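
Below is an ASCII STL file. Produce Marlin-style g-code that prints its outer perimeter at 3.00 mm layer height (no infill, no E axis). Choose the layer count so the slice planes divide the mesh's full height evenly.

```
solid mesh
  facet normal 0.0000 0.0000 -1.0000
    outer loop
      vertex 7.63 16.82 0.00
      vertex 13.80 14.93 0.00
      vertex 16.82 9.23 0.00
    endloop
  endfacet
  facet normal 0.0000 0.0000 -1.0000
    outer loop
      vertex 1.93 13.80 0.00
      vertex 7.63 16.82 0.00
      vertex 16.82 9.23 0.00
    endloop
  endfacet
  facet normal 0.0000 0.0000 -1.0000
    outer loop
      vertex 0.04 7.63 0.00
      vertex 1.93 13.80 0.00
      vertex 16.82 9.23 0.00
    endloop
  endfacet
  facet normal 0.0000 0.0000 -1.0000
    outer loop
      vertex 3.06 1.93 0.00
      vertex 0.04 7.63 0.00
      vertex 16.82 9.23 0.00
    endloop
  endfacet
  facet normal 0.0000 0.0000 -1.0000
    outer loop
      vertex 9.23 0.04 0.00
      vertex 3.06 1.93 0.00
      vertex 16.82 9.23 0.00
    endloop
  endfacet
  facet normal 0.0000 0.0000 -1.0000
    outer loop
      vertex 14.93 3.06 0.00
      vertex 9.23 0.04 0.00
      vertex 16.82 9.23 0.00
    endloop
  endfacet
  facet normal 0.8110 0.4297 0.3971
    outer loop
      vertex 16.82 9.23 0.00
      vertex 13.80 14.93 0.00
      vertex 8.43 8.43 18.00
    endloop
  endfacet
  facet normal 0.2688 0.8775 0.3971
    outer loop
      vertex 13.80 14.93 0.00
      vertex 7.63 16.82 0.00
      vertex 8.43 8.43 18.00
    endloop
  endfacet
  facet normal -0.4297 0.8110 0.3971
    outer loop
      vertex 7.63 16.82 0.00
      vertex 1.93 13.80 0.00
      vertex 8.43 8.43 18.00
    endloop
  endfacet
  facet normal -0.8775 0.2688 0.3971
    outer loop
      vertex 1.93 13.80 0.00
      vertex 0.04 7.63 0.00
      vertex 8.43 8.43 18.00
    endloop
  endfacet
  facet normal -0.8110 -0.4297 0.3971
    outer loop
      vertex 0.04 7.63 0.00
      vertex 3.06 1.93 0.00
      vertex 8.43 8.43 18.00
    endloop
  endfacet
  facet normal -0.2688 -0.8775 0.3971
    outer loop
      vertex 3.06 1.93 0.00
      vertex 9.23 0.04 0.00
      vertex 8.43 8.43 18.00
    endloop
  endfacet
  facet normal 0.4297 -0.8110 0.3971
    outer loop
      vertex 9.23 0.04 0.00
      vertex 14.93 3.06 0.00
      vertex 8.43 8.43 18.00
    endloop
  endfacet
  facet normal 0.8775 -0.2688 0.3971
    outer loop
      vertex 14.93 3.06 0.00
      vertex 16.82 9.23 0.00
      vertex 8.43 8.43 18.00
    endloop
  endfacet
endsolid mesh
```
; perimeter-only toolpath
G21 ; units = mm
G90 ; absolute positioning
G28 ; home
; layer 1
G0 Z3.00
G0 X15.42 Y9.10
G1 X12.91 Y13.85
G1 X7.76 Y15.42
G1 X3.01 Y12.91
G1 X1.44 Y7.76
G1 X3.96 Y3.01
G1 X9.10 Y1.44
G1 X13.85 Y3.96
G1 X15.42 Y9.10
; layer 2
G0 Z6.00
G0 X14.02 Y8.96
G1 X12.01 Y12.76
G1 X7.90 Y14.02
G1 X4.10 Y12.01
G1 X2.84 Y7.90
G1 X4.85 Y4.10
G1 X8.96 Y2.84
G1 X12.76 Y4.85
G1 X14.02 Y8.96
; layer 3
G0 Z9.00
G0 X12.62 Y8.83
G1 X11.12 Y11.68
G1 X8.03 Y12.62
G1 X5.18 Y11.12
G1 X4.23 Y8.03
G1 X5.75 Y5.18
G1 X8.83 Y4.23
G1 X11.68 Y5.75
G1 X12.62 Y8.83
; layer 4
G0 Z12.00
G0 X11.23 Y8.70
G1 X10.22 Y10.60
G1 X8.16 Y11.23
G1 X6.26 Y10.22
G1 X5.63 Y8.16
G1 X6.64 Y6.26
G1 X8.70 Y5.63
G1 X10.60 Y6.64
G1 X11.23 Y8.70
; layer 5
G0 Z15.00
G0 X9.83 Y8.56
G1 X9.32 Y9.51
G1 X8.30 Y9.83
G1 X7.35 Y9.32
G1 X7.03 Y8.30
G1 X7.54 Y7.35
G1 X8.56 Y7.03
G1 X9.51 Y7.54
G1 X9.83 Y8.56
M2 ; end

The solid is a regular 8-sided pyramid, base circumscribed radius ≈ 8.43 mm, apex at z ≈ 18 mm. Slicing at Δz = 3.00 mm — 6 equal slices spanning the solid's height, so layer i sits at z = i·h/6 — gives 5 non-empty perimeters. Each is a 8-segment closed polygon; G0 lifts to the layer z and rapids to the start vertex, then G1 traces the edges. The cross-section shrinks linearly with z (the slice at the apex is degenerate and omitted).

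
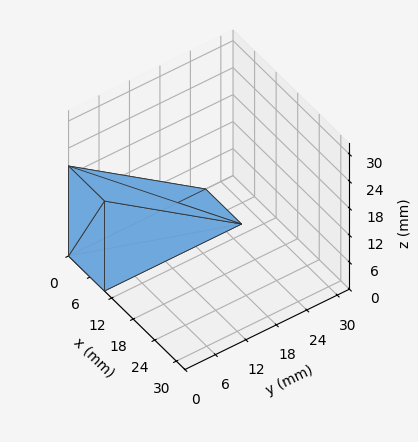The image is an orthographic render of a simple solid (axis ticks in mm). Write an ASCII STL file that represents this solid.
Reading the render: the shape is a wedge (ramp): 10 × 27 mm base, rising to 20 mm along the y=0 edge and sloping linearly to z=0 at y=27 (dimensions read to the nearest mm from the axis ticks). For the STL, each face is triangulated and given an outward normal.

solid part
  facet normal 0.0000 0.0000 -1.0000
    outer loop
      vertex 10.000 27.000 0.000
      vertex 10.000 0.000 0.000
      vertex 0.000 0.000 0.000
    endloop
  endfacet
  facet normal 0.0000 0.0000 -1.0000
    outer loop
      vertex 0.000 27.000 0.000
      vertex 10.000 27.000 0.000
      vertex 0.000 0.000 0.000
    endloop
  endfacet
  facet normal 0.0000 -1.0000 0.0000
    outer loop
      vertex 0.000 0.000 0.000
      vertex 10.000 0.000 0.000
      vertex 10.000 0.000 20.000
    endloop
  endfacet
  facet normal 0.0000 -1.0000 0.0000
    outer loop
      vertex 0.000 0.000 0.000
      vertex 10.000 0.000 20.000
      vertex 0.000 0.000 20.000
    endloop
  endfacet
  facet normal 0.0000 0.5952 0.8036
    outer loop
      vertex 0.000 0.000 20.000
      vertex 10.000 0.000 20.000
      vertex 10.000 27.000 0.000
    endloop
  endfacet
  facet normal 0.0000 0.5952 0.8036
    outer loop
      vertex 0.000 0.000 20.000
      vertex 10.000 27.000 0.000
      vertex 0.000 27.000 0.000
    endloop
  endfacet
  facet normal -1.0000 0.0000 0.0000
    outer loop
      vertex 0.000 0.000 20.000
      vertex 0.000 27.000 0.000
      vertex 0.000 0.000 0.000
    endloop
  endfacet
  facet normal 1.0000 0.0000 0.0000
    outer loop
      vertex 10.000 0.000 0.000
      vertex 10.000 27.000 0.000
      vertex 10.000 0.000 20.000
    endloop
  endfacet
endsolid part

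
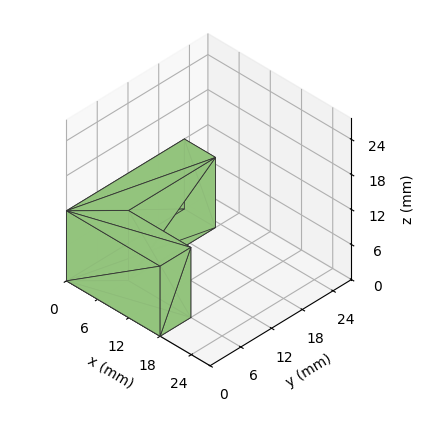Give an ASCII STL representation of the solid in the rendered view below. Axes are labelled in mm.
Reading the render: the shape is an L-shaped prism: outer 18 × 23 mm, arm thicknesses ≈ 6 mm (horizontal) and 6 mm (vertical), extruded 12 mm in z (dimensions read to the nearest mm from the axis ticks). For the STL, each face is triangulated and given an outward normal.

solid part
  facet normal 0.0000 0.0000 -1.0000
    outer loop
      vertex 18.0 6.0 0.0
      vertex 18.0 0.0 0.0
      vertex 0.0 0.0 0.0
    endloop
  endfacet
  facet normal 0.0000 0.0000 -1.0000
    outer loop
      vertex 6.0 6.0 0.0
      vertex 18.0 6.0 0.0
      vertex 0.0 0.0 0.0
    endloop
  endfacet
  facet normal 0.0000 0.0000 -1.0000
    outer loop
      vertex 6.0 23.0 0.0
      vertex 6.0 6.0 0.0
      vertex 0.0 0.0 0.0
    endloop
  endfacet
  facet normal 0.0000 0.0000 -1.0000
    outer loop
      vertex 0.0 23.0 0.0
      vertex 6.0 23.0 0.0
      vertex 0.0 0.0 0.0
    endloop
  endfacet
  facet normal 0.0000 0.0000 1.0000
    outer loop
      vertex 0.0 0.0 12.0
      vertex 18.0 0.0 12.0
      vertex 18.0 6.0 12.0
    endloop
  endfacet
  facet normal 0.0000 0.0000 1.0000
    outer loop
      vertex 0.0 0.0 12.0
      vertex 18.0 6.0 12.0
      vertex 6.0 6.0 12.0
    endloop
  endfacet
  facet normal 0.0000 0.0000 1.0000
    outer loop
      vertex 0.0 0.0 12.0
      vertex 6.0 6.0 12.0
      vertex 6.0 23.0 12.0
    endloop
  endfacet
  facet normal 0.0000 0.0000 1.0000
    outer loop
      vertex 0.0 0.0 12.0
      vertex 6.0 23.0 12.0
      vertex 0.0 23.0 12.0
    endloop
  endfacet
  facet normal 0.0000 -1.0000 0.0000
    outer loop
      vertex 0.0 0.0 0.0
      vertex 18.0 0.0 0.0
      vertex 18.0 0.0 12.0
    endloop
  endfacet
  facet normal 0.0000 -1.0000 0.0000
    outer loop
      vertex 0.0 0.0 0.0
      vertex 18.0 0.0 12.0
      vertex 0.0 0.0 12.0
    endloop
  endfacet
  facet normal 1.0000 0.0000 0.0000
    outer loop
      vertex 18.0 0.0 0.0
      vertex 18.0 6.0 0.0
      vertex 18.0 6.0 12.0
    endloop
  endfacet
  facet normal 1.0000 0.0000 0.0000
    outer loop
      vertex 18.0 0.0 0.0
      vertex 18.0 6.0 12.0
      vertex 18.0 0.0 12.0
    endloop
  endfacet
  facet normal 0.0000 1.0000 0.0000
    outer loop
      vertex 18.0 6.0 0.0
      vertex 6.0 6.0 0.0
      vertex 6.0 6.0 12.0
    endloop
  endfacet
  facet normal 0.0000 1.0000 0.0000
    outer loop
      vertex 18.0 6.0 0.0
      vertex 6.0 6.0 12.0
      vertex 18.0 6.0 12.0
    endloop
  endfacet
  facet normal 1.0000 0.0000 0.0000
    outer loop
      vertex 6.0 6.0 0.0
      vertex 6.0 23.0 0.0
      vertex 6.0 23.0 12.0
    endloop
  endfacet
  facet normal 1.0000 0.0000 0.0000
    outer loop
      vertex 6.0 6.0 0.0
      vertex 6.0 23.0 12.0
      vertex 6.0 6.0 12.0
    endloop
  endfacet
  facet normal 0.0000 1.0000 0.0000
    outer loop
      vertex 6.0 23.0 0.0
      vertex 0.0 23.0 0.0
      vertex 0.0 23.0 12.0
    endloop
  endfacet
  facet normal 0.0000 1.0000 0.0000
    outer loop
      vertex 6.0 23.0 0.0
      vertex 0.0 23.0 12.0
      vertex 6.0 23.0 12.0
    endloop
  endfacet
  facet normal -1.0000 0.0000 0.0000
    outer loop
      vertex 0.0 23.0 0.0
      vertex 0.0 0.0 0.0
      vertex 0.0 0.0 12.0
    endloop
  endfacet
  facet normal -1.0000 0.0000 0.0000
    outer loop
      vertex 0.0 23.0 0.0
      vertex 0.0 0.0 12.0
      vertex 0.0 23.0 12.0
    endloop
  endfacet
endsolid part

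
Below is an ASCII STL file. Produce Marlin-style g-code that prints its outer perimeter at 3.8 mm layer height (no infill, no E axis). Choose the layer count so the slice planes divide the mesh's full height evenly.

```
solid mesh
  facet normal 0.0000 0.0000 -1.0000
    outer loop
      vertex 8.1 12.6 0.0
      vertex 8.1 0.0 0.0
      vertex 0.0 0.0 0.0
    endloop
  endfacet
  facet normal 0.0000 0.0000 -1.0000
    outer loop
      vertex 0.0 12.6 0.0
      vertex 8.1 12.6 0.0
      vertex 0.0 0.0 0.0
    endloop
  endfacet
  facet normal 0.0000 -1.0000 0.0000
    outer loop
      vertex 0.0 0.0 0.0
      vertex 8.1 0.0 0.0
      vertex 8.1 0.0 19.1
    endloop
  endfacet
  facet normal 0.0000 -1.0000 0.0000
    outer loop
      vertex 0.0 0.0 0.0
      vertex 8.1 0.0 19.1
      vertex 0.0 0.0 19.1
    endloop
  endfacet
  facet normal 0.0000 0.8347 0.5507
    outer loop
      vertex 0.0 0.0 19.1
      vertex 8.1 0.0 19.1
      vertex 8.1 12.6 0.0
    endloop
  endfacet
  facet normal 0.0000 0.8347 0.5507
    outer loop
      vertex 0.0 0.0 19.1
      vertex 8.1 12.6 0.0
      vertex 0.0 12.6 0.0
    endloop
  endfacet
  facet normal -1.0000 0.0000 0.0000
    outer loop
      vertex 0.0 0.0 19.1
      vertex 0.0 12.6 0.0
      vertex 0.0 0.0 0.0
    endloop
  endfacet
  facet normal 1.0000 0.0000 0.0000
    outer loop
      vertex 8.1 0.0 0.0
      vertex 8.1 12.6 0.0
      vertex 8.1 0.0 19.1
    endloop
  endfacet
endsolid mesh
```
; perimeter-only toolpath
G21 ; units = mm
G90 ; absolute positioning
G28 ; home
; layer 1
G0 Z3.8
G0 X0.0 Y0.0
G1 X8.1 Y0.0
G1 X8.1 Y10.1
G1 X0.0 Y10.1
G1 X0.0 Y0.0
; layer 2
G0 Z7.6
G0 X0.0 Y0.0
G1 X8.1 Y0.0
G1 X8.1 Y7.6
G1 X0.0 Y7.6
G1 X0.0 Y0.0
; layer 3
G0 Z11.5
G0 X0.0 Y0.0
G1 X8.1 Y0.0
G1 X8.1 Y5.0
G1 X0.0 Y5.0
G1 X0.0 Y0.0
; layer 4
G0 Z15.3
G0 X0.0 Y0.0
G1 X8.1 Y0.0
G1 X8.1 Y2.5
G1 X0.0 Y2.5
G1 X0.0 Y0.0
M2 ; end

The solid is a wedge (ramp): 8.1 × 12.6 mm base, rising to 19.1 mm along the y=0 edge and sloping linearly to z=0 at y=12.6. Slicing at Δz = 3.8 mm — 5 equal slices spanning the solid's height, so layer i sits at z = i·h/5 — gives 4 non-empty perimeters. Each is a 4-segment closed polygon; G0 lifts to the layer z and rapids to the start vertex, then G1 traces the edges. The cross-section shrinks linearly with z (the slice at the apex is degenerate and omitted).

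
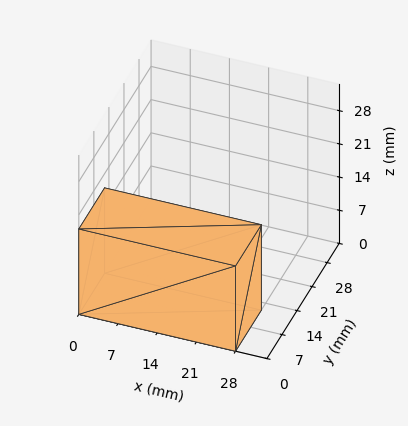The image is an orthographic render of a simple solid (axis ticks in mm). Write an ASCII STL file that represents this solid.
Reading the render: the shape is a rectangular box, roughly 28 × 12 mm footprint and 18 mm tall (dimensions read to the nearest mm from the axis ticks). For the STL, each face is triangulated and given an outward normal.

solid part
  facet normal 0.0000 0.0000 -1.0000
    outer loop
      vertex 28.00 12.00 0.00
      vertex 28.00 0.00 0.00
      vertex 0.00 0.00 0.00
    endloop
  endfacet
  facet normal 0.0000 0.0000 -1.0000
    outer loop
      vertex 0.00 12.00 0.00
      vertex 28.00 12.00 0.00
      vertex 0.00 0.00 0.00
    endloop
  endfacet
  facet normal 0.0000 0.0000 1.0000
    outer loop
      vertex 0.00 0.00 18.00
      vertex 28.00 0.00 18.00
      vertex 28.00 12.00 18.00
    endloop
  endfacet
  facet normal 0.0000 0.0000 1.0000
    outer loop
      vertex 0.00 0.00 18.00
      vertex 28.00 12.00 18.00
      vertex 0.00 12.00 18.00
    endloop
  endfacet
  facet normal 0.0000 -1.0000 0.0000
    outer loop
      vertex 0.00 0.00 0.00
      vertex 28.00 0.00 0.00
      vertex 28.00 0.00 18.00
    endloop
  endfacet
  facet normal 0.0000 -1.0000 0.0000
    outer loop
      vertex 0.00 0.00 0.00
      vertex 28.00 0.00 18.00
      vertex 0.00 0.00 18.00
    endloop
  endfacet
  facet normal 0.0000 1.0000 0.0000
    outer loop
      vertex 28.00 12.00 18.00
      vertex 28.00 12.00 0.00
      vertex 0.00 12.00 0.00
    endloop
  endfacet
  facet normal 0.0000 1.0000 0.0000
    outer loop
      vertex 0.00 12.00 18.00
      vertex 28.00 12.00 18.00
      vertex 0.00 12.00 0.00
    endloop
  endfacet
  facet normal -1.0000 0.0000 0.0000
    outer loop
      vertex 0.00 12.00 18.00
      vertex 0.00 12.00 0.00
      vertex 0.00 0.00 0.00
    endloop
  endfacet
  facet normal -1.0000 0.0000 0.0000
    outer loop
      vertex 0.00 0.00 18.00
      vertex 0.00 12.00 18.00
      vertex 0.00 0.00 0.00
    endloop
  endfacet
  facet normal 1.0000 0.0000 0.0000
    outer loop
      vertex 28.00 0.00 0.00
      vertex 28.00 12.00 0.00
      vertex 28.00 12.00 18.00
    endloop
  endfacet
  facet normal 1.0000 0.0000 0.0000
    outer loop
      vertex 28.00 0.00 0.00
      vertex 28.00 12.00 18.00
      vertex 28.00 0.00 18.00
    endloop
  endfacet
endsolid part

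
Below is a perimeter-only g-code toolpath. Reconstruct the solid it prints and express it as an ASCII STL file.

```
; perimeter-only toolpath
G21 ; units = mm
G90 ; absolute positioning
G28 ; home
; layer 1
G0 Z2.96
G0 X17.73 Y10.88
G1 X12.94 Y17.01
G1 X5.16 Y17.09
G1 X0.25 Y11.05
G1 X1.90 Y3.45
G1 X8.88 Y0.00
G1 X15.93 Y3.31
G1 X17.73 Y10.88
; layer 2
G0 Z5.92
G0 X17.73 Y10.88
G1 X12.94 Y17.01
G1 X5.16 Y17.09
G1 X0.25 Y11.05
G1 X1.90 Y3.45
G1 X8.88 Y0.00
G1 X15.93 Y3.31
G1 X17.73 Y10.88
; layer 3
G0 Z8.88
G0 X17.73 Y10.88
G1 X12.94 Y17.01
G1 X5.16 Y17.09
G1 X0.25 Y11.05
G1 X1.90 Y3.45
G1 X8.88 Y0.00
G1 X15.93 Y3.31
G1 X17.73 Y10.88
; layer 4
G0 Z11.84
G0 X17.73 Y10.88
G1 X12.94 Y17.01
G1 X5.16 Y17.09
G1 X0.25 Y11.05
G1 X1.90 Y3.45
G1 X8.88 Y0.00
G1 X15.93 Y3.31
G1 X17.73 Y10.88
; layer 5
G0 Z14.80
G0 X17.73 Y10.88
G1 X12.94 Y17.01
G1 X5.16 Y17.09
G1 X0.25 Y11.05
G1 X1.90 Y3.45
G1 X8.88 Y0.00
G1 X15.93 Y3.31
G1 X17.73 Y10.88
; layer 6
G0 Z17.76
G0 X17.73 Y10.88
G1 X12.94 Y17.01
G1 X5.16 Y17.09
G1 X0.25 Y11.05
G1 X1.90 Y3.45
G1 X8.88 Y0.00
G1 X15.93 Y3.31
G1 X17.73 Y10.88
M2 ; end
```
solid part
  facet normal 0.0000 0.0000 -1.0000
    outer loop
      vertex 5.16 17.09 0.00
      vertex 12.94 17.01 0.00
      vertex 17.73 10.88 0.00
    endloop
  endfacet
  facet normal 0.0000 0.0000 -1.0000
    outer loop
      vertex 0.25 11.05 0.00
      vertex 5.16 17.09 0.00
      vertex 17.73 10.88 0.00
    endloop
  endfacet
  facet normal 0.0000 0.0000 -1.0000
    outer loop
      vertex 1.90 3.45 0.00
      vertex 0.25 11.05 0.00
      vertex 17.73 10.88 0.00
    endloop
  endfacet
  facet normal 0.0000 0.0000 -1.0000
    outer loop
      vertex 8.88 0.00 0.00
      vertex 1.90 3.45 0.00
      vertex 17.73 10.88 0.00
    endloop
  endfacet
  facet normal 0.0000 0.0000 -1.0000
    outer loop
      vertex 15.93 3.31 0.00
      vertex 8.88 0.00 0.00
      vertex 17.73 10.88 0.00
    endloop
  endfacet
  facet normal 0.0000 0.0000 1.0000
    outer loop
      vertex 17.73 10.88 17.76
      vertex 12.94 17.01 17.76
      vertex 5.16 17.09 17.76
    endloop
  endfacet
  facet normal 0.0000 0.0000 1.0000
    outer loop
      vertex 17.73 10.88 17.76
      vertex 5.16 17.09 17.76
      vertex 0.25 11.05 17.76
    endloop
  endfacet
  facet normal 0.0000 0.0000 1.0000
    outer loop
      vertex 17.73 10.88 17.76
      vertex 0.25 11.05 17.76
      vertex 1.90 3.45 17.76
    endloop
  endfacet
  facet normal 0.0000 0.0000 1.0000
    outer loop
      vertex 17.73 10.88 17.76
      vertex 1.90 3.45 17.76
      vertex 8.88 0.00 17.76
    endloop
  endfacet
  facet normal 0.0000 0.0000 1.0000
    outer loop
      vertex 17.73 10.88 17.76
      vertex 8.88 0.00 17.76
      vertex 15.93 3.31 17.76
    endloop
  endfacet
  facet normal 0.7880 0.6157 0.0000
    outer loop
      vertex 17.73 10.88 0.00
      vertex 12.94 17.01 0.00
      vertex 12.94 17.01 17.76
    endloop
  endfacet
  facet normal 0.7880 0.6157 0.0000
    outer loop
      vertex 17.73 10.88 0.00
      vertex 12.94 17.01 17.76
      vertex 17.73 10.88 17.76
    endloop
  endfacet
  facet normal 0.0103 0.9999 0.0000
    outer loop
      vertex 12.94 17.01 0.00
      vertex 5.16 17.09 0.00
      vertex 5.16 17.09 17.76
    endloop
  endfacet
  facet normal 0.0103 0.9999 0.0000
    outer loop
      vertex 12.94 17.01 0.00
      vertex 5.16 17.09 17.76
      vertex 12.94 17.01 17.76
    endloop
  endfacet
  facet normal -0.7760 0.6308 0.0000
    outer loop
      vertex 5.16 17.09 0.00
      vertex 0.25 11.05 0.00
      vertex 0.25 11.05 17.76
    endloop
  endfacet
  facet normal -0.7760 0.6308 0.0000
    outer loop
      vertex 5.16 17.09 0.00
      vertex 0.25 11.05 17.76
      vertex 5.16 17.09 17.76
    endloop
  endfacet
  facet normal -0.9772 -0.2122 0.0000
    outer loop
      vertex 0.25 11.05 0.00
      vertex 1.90 3.45 0.00
      vertex 1.90 3.45 17.76
    endloop
  endfacet
  facet normal -0.9772 -0.2122 0.0000
    outer loop
      vertex 0.25 11.05 0.00
      vertex 1.90 3.45 17.76
      vertex 0.25 11.05 17.76
    endloop
  endfacet
  facet normal -0.4431 -0.8965 0.0000
    outer loop
      vertex 1.90 3.45 0.00
      vertex 8.88 0.00 0.00
      vertex 8.88 0.00 17.76
    endloop
  endfacet
  facet normal -0.4431 -0.8965 0.0000
    outer loop
      vertex 1.90 3.45 0.00
      vertex 8.88 0.00 17.76
      vertex 1.90 3.45 17.76
    endloop
  endfacet
  facet normal 0.4250 -0.9052 0.0000
    outer loop
      vertex 8.88 0.00 0.00
      vertex 15.93 3.31 0.00
      vertex 15.93 3.31 17.76
    endloop
  endfacet
  facet normal 0.4250 -0.9052 0.0000
    outer loop
      vertex 8.88 0.00 0.00
      vertex 15.93 3.31 17.76
      vertex 8.88 0.00 17.76
    endloop
  endfacet
  facet normal 0.9729 -0.2313 0.0000
    outer loop
      vertex 15.93 3.31 0.00
      vertex 17.73 10.88 0.00
      vertex 17.73 10.88 17.76
    endloop
  endfacet
  facet normal 0.9729 -0.2313 0.0000
    outer loop
      vertex 15.93 3.31 0.00
      vertex 17.73 10.88 17.76
      vertex 15.93 3.31 17.76
    endloop
  endfacet
endsolid part

The G0 Z moves step by Δz≈2.96 mm. Every layer's G1 loop is the same polygon, so the solid is a straight extrusion of it from z=0 to z≈17.8. Closing with flat bottom and top caps and triangulating gives 24 facets — a regular 7-sided prism (a cylinder approximated with 7 flat sides), circumscribed radius ≈ 8.97 mm, height ≈ 17.8 mm.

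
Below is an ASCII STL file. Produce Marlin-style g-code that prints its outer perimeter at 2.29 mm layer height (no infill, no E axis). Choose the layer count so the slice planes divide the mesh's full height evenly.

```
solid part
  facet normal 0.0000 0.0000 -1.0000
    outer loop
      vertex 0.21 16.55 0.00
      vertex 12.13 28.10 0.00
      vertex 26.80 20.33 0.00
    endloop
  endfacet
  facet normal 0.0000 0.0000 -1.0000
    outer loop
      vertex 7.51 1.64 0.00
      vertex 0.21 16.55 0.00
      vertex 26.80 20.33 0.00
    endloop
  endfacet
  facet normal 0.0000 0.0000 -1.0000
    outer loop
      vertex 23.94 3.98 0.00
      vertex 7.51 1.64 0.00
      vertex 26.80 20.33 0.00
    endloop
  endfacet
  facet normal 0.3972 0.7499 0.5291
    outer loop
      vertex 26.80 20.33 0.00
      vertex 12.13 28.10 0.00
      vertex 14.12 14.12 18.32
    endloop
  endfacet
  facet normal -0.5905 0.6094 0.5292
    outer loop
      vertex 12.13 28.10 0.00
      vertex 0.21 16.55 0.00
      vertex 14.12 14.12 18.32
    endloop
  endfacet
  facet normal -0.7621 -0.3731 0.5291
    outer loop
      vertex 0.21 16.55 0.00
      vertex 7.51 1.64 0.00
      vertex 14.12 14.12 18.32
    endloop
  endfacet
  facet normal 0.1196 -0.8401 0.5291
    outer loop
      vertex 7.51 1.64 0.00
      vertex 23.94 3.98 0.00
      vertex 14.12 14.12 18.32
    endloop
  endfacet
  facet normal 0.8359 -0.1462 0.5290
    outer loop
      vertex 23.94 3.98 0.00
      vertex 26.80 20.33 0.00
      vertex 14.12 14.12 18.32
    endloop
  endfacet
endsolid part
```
; perimeter-only toolpath
G21 ; units = mm
G90 ; absolute positioning
G28 ; home
; layer 1
G0 Z2.29
G0 X25.21 Y19.55
G1 X12.38 Y26.35
G1 X1.95 Y16.25
G1 X8.34 Y3.20
G1 X22.71 Y5.25
G1 X25.21 Y19.55
; layer 2
G0 Z4.58
G0 X23.63 Y18.78
G1 X12.63 Y24.61
G1 X3.69 Y15.94
G1 X9.16 Y4.76
G1 X21.49 Y6.51
G1 X23.63 Y18.78
; layer 3
G0 Z6.87
G0 X22.05 Y18.00
G1 X12.88 Y22.86
G1 X5.43 Y15.64
G1 X9.99 Y6.32
G1 X20.26 Y7.78
G1 X22.05 Y18.00
; layer 4
G0 Z9.16
G0 X20.46 Y17.22
G1 X13.12 Y21.11
G1 X7.17 Y15.34
G1 X10.81 Y7.88
G1 X19.03 Y9.05
G1 X20.46 Y17.22
; layer 5
G0 Z11.45
G0 X18.88 Y16.45
G1 X13.37 Y19.36
G1 X8.90 Y15.03
G1 X11.64 Y9.44
G1 X17.80 Y10.32
G1 X18.88 Y16.45
; layer 6
G0 Z13.74
G0 X17.29 Y15.67
G1 X13.62 Y17.62
G1 X10.64 Y14.73
G1 X12.47 Y11.00
G1 X16.57 Y11.58
G1 X17.29 Y15.67
; layer 7
G0 Z16.03
G0 X15.70 Y14.90
G1 X13.87 Y15.87
G1 X12.38 Y14.42
G1 X13.29 Y12.56
G1 X15.35 Y12.85
G1 X15.70 Y14.90
M2 ; end

The solid is a regular 5-sided pyramid, base circumscribed radius ≈ 14.1 mm, apex at z ≈ 18.3 mm. Slicing at Δz = 2.29 mm — 8 equal slices spanning the solid's height, so layer i sits at z = i·h/8 — gives 7 non-empty perimeters. Each is a 5-segment closed polygon; G0 lifts to the layer z and rapids to the start vertex, then G1 traces the edges. The cross-section shrinks linearly with z (the slice at the apex is degenerate and omitted).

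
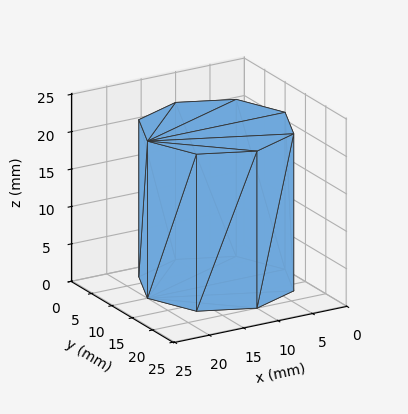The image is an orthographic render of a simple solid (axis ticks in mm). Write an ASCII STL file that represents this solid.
Reading the render: the shape is a regular 8-sided prism (a cylinder approximated with 8 flat sides), circumscribed radius ≈ 10 mm, height ≈ 21 mm (dimensions read to the nearest mm from the axis ticks). For the STL, each face is triangulated and given an outward normal.

solid part
  facet normal 0.0000 0.0000 -1.0000
    outer loop
      vertex 10.000 20.000 0.000
      vertex 17.071 17.071 0.000
      vertex 20.000 10.000 0.000
    endloop
  endfacet
  facet normal 0.0000 0.0000 -1.0000
    outer loop
      vertex 2.929 17.071 0.000
      vertex 10.000 20.000 0.000
      vertex 20.000 10.000 0.000
    endloop
  endfacet
  facet normal 0.0000 0.0000 -1.0000
    outer loop
      vertex 0.000 10.000 0.000
      vertex 2.929 17.071 0.000
      vertex 20.000 10.000 0.000
    endloop
  endfacet
  facet normal 0.0000 0.0000 -1.0000
    outer loop
      vertex 2.929 2.929 0.000
      vertex 0.000 10.000 0.000
      vertex 20.000 10.000 0.000
    endloop
  endfacet
  facet normal 0.0000 0.0000 -1.0000
    outer loop
      vertex 10.000 0.000 0.000
      vertex 2.929 2.929 0.000
      vertex 20.000 10.000 0.000
    endloop
  endfacet
  facet normal 0.0000 0.0000 -1.0000
    outer loop
      vertex 17.071 2.929 0.000
      vertex 10.000 0.000 0.000
      vertex 20.000 10.000 0.000
    endloop
  endfacet
  facet normal 0.0000 0.0000 1.0000
    outer loop
      vertex 20.000 10.000 21.000
      vertex 17.071 17.071 21.000
      vertex 10.000 20.000 21.000
    endloop
  endfacet
  facet normal 0.0000 0.0000 1.0000
    outer loop
      vertex 20.000 10.000 21.000
      vertex 10.000 20.000 21.000
      vertex 2.929 17.071 21.000
    endloop
  endfacet
  facet normal 0.0000 0.0000 1.0000
    outer loop
      vertex 20.000 10.000 21.000
      vertex 2.929 17.071 21.000
      vertex 0.000 10.000 21.000
    endloop
  endfacet
  facet normal 0.0000 0.0000 1.0000
    outer loop
      vertex 20.000 10.000 21.000
      vertex 0.000 10.000 21.000
      vertex 2.929 2.929 21.000
    endloop
  endfacet
  facet normal 0.0000 0.0000 1.0000
    outer loop
      vertex 20.000 10.000 21.000
      vertex 2.929 2.929 21.000
      vertex 10.000 0.000 21.000
    endloop
  endfacet
  facet normal 0.0000 0.0000 1.0000
    outer loop
      vertex 20.000 10.000 21.000
      vertex 10.000 0.000 21.000
      vertex 17.071 2.929 21.000
    endloop
  endfacet
  facet normal 0.9239 0.3827 0.0000
    outer loop
      vertex 20.000 10.000 0.000
      vertex 17.071 17.071 0.000
      vertex 17.071 17.071 21.000
    endloop
  endfacet
  facet normal 0.9239 0.3827 0.0000
    outer loop
      vertex 20.000 10.000 0.000
      vertex 17.071 17.071 21.000
      vertex 20.000 10.000 21.000
    endloop
  endfacet
  facet normal 0.3827 0.9239 0.0000
    outer loop
      vertex 17.071 17.071 0.000
      vertex 10.000 20.000 0.000
      vertex 10.000 20.000 21.000
    endloop
  endfacet
  facet normal 0.3827 0.9239 0.0000
    outer loop
      vertex 17.071 17.071 0.000
      vertex 10.000 20.000 21.000
      vertex 17.071 17.071 21.000
    endloop
  endfacet
  facet normal -0.3827 0.9239 0.0000
    outer loop
      vertex 10.000 20.000 0.000
      vertex 2.929 17.071 0.000
      vertex 2.929 17.071 21.000
    endloop
  endfacet
  facet normal -0.3827 0.9239 0.0000
    outer loop
      vertex 10.000 20.000 0.000
      vertex 2.929 17.071 21.000
      vertex 10.000 20.000 21.000
    endloop
  endfacet
  facet normal -0.9239 0.3827 0.0000
    outer loop
      vertex 2.929 17.071 0.000
      vertex 0.000 10.000 0.000
      vertex 0.000 10.000 21.000
    endloop
  endfacet
  facet normal -0.9239 0.3827 0.0000
    outer loop
      vertex 2.929 17.071 0.000
      vertex 0.000 10.000 21.000
      vertex 2.929 17.071 21.000
    endloop
  endfacet
  facet normal -0.9239 -0.3827 0.0000
    outer loop
      vertex 0.000 10.000 0.000
      vertex 2.929 2.929 0.000
      vertex 2.929 2.929 21.000
    endloop
  endfacet
  facet normal -0.9239 -0.3827 0.0000
    outer loop
      vertex 0.000 10.000 0.000
      vertex 2.929 2.929 21.000
      vertex 0.000 10.000 21.000
    endloop
  endfacet
  facet normal -0.3827 -0.9239 0.0000
    outer loop
      vertex 2.929 2.929 0.000
      vertex 10.000 0.000 0.000
      vertex 10.000 0.000 21.000
    endloop
  endfacet
  facet normal -0.3827 -0.9239 0.0000
    outer loop
      vertex 2.929 2.929 0.000
      vertex 10.000 0.000 21.000
      vertex 2.929 2.929 21.000
    endloop
  endfacet
  facet normal 0.3827 -0.9239 0.0000
    outer loop
      vertex 10.000 0.000 0.000
      vertex 17.071 2.929 0.000
      vertex 17.071 2.929 21.000
    endloop
  endfacet
  facet normal 0.3827 -0.9239 0.0000
    outer loop
      vertex 10.000 0.000 0.000
      vertex 17.071 2.929 21.000
      vertex 10.000 0.000 21.000
    endloop
  endfacet
  facet normal 0.9239 -0.3827 0.0000
    outer loop
      vertex 17.071 2.929 0.000
      vertex 20.000 10.000 0.000
      vertex 20.000 10.000 21.000
    endloop
  endfacet
  facet normal 0.9239 -0.3827 0.0000
    outer loop
      vertex 17.071 2.929 0.000
      vertex 20.000 10.000 21.000
      vertex 17.071 2.929 21.000
    endloop
  endfacet
endsolid part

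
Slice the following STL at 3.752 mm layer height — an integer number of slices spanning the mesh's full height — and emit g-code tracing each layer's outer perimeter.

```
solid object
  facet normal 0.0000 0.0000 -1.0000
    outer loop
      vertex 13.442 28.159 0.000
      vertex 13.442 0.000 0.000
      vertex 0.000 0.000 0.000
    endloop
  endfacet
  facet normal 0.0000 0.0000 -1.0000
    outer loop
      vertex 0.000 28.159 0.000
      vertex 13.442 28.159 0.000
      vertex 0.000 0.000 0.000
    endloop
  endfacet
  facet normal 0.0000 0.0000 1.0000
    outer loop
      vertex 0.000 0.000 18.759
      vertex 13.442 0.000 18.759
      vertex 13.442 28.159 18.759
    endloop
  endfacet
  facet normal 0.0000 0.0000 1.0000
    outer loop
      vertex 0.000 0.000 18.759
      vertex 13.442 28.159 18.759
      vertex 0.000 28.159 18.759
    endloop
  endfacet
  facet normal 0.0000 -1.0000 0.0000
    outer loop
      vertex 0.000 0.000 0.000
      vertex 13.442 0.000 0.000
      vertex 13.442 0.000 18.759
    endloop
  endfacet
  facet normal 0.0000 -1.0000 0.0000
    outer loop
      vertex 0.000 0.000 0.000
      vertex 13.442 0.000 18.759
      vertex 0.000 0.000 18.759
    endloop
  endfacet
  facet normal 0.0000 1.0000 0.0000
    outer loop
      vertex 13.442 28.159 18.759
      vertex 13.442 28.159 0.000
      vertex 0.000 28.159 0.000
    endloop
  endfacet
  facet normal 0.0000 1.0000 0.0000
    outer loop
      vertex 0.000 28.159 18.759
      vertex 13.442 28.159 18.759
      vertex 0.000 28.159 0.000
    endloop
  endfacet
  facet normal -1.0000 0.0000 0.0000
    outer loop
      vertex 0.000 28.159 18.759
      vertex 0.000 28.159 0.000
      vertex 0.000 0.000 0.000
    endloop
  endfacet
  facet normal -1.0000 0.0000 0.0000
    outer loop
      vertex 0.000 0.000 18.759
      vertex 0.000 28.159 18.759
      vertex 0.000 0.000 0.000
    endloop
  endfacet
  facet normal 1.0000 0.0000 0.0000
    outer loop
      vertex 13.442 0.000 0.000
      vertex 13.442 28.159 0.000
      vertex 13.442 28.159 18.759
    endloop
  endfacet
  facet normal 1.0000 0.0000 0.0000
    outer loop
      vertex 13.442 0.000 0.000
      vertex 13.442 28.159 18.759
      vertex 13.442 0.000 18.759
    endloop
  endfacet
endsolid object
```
; perimeter-only toolpath
G21 ; units = mm
G90 ; absolute positioning
G28 ; home
; layer 1
G0 Z3.752
G0 X0.000 Y0.000
G1 X13.442 Y0.000
G1 X13.442 Y28.159
G1 X0.000 Y28.159
G1 X0.000 Y0.000
; layer 2
G0 Z7.504
G0 X0.000 Y0.000
G1 X13.442 Y0.000
G1 X13.442 Y28.159
G1 X0.000 Y28.159
G1 X0.000 Y0.000
; layer 3
G0 Z11.255
G0 X0.000 Y0.000
G1 X13.442 Y0.000
G1 X13.442 Y28.159
G1 X0.000 Y28.159
G1 X0.000 Y0.000
; layer 4
G0 Z15.007
G0 X0.000 Y0.000
G1 X13.442 Y0.000
G1 X13.442 Y28.159
G1 X0.000 Y28.159
G1 X0.000 Y0.000
; layer 5
G0 Z18.759
G0 X0.000 Y0.000
G1 X13.442 Y0.000
G1 X13.442 Y28.159
G1 X0.000 Y28.159
G1 X0.000 Y0.000
M2 ; end

The solid is a rectangular box, roughly 13.4 × 28.2 mm footprint and 18.8 mm tall. Slicing at Δz = 3.752 mm — 5 equal slices spanning the solid's height, so layer i sits at z = i·h/5 — gives 5 non-empty perimeters. Each is a 4-segment closed polygon; G0 lifts to the layer z and rapids to the start vertex, then G1 traces the edges.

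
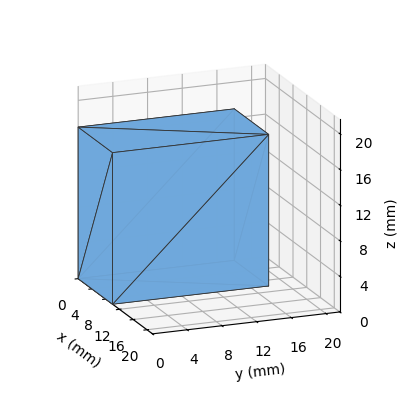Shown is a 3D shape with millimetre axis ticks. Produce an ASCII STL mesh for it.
Reading the render: the shape is a rectangular box, roughly 10 × 18 mm footprint and 17 mm tall (dimensions read to the nearest mm from the axis ticks). For the STL, each face is triangulated and given an outward normal.

solid part
  facet normal 0.0000 0.0000 -1.0000
    outer loop
      vertex 10.000 18.000 0.000
      vertex 10.000 0.000 0.000
      vertex 0.000 0.000 0.000
    endloop
  endfacet
  facet normal 0.0000 0.0000 -1.0000
    outer loop
      vertex 0.000 18.000 0.000
      vertex 10.000 18.000 0.000
      vertex 0.000 0.000 0.000
    endloop
  endfacet
  facet normal 0.0000 0.0000 1.0000
    outer loop
      vertex 0.000 0.000 17.000
      vertex 10.000 0.000 17.000
      vertex 10.000 18.000 17.000
    endloop
  endfacet
  facet normal 0.0000 0.0000 1.0000
    outer loop
      vertex 0.000 0.000 17.000
      vertex 10.000 18.000 17.000
      vertex 0.000 18.000 17.000
    endloop
  endfacet
  facet normal 0.0000 -1.0000 0.0000
    outer loop
      vertex 0.000 0.000 0.000
      vertex 10.000 0.000 0.000
      vertex 10.000 0.000 17.000
    endloop
  endfacet
  facet normal 0.0000 -1.0000 0.0000
    outer loop
      vertex 0.000 0.000 0.000
      vertex 10.000 0.000 17.000
      vertex 0.000 0.000 17.000
    endloop
  endfacet
  facet normal 0.0000 1.0000 0.0000
    outer loop
      vertex 10.000 18.000 17.000
      vertex 10.000 18.000 0.000
      vertex 0.000 18.000 0.000
    endloop
  endfacet
  facet normal 0.0000 1.0000 0.0000
    outer loop
      vertex 0.000 18.000 17.000
      vertex 10.000 18.000 17.000
      vertex 0.000 18.000 0.000
    endloop
  endfacet
  facet normal -1.0000 0.0000 0.0000
    outer loop
      vertex 0.000 18.000 17.000
      vertex 0.000 18.000 0.000
      vertex 0.000 0.000 0.000
    endloop
  endfacet
  facet normal -1.0000 0.0000 0.0000
    outer loop
      vertex 0.000 0.000 17.000
      vertex 0.000 18.000 17.000
      vertex 0.000 0.000 0.000
    endloop
  endfacet
  facet normal 1.0000 0.0000 0.0000
    outer loop
      vertex 10.000 0.000 0.000
      vertex 10.000 18.000 0.000
      vertex 10.000 18.000 17.000
    endloop
  endfacet
  facet normal 1.0000 0.0000 0.0000
    outer loop
      vertex 10.000 0.000 0.000
      vertex 10.000 18.000 17.000
      vertex 10.000 0.000 17.000
    endloop
  endfacet
endsolid part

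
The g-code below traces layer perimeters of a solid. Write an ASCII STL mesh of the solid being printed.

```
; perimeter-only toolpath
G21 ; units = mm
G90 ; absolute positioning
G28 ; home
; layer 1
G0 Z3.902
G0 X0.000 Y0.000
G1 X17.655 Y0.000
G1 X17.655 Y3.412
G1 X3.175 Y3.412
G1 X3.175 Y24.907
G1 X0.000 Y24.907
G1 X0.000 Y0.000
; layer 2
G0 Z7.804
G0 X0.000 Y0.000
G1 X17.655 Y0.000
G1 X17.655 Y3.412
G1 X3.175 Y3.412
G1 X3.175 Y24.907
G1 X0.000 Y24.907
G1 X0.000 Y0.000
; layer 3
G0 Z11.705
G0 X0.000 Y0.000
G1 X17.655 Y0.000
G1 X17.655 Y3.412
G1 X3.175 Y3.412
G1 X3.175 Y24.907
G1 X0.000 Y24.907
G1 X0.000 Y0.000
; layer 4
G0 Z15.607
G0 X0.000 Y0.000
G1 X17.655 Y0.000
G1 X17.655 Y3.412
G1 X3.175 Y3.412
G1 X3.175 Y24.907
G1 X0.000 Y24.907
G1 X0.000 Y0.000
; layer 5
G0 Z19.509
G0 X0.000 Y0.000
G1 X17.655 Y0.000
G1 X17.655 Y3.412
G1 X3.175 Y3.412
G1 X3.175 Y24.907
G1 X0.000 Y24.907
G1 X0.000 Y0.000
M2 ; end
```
solid part
  facet normal 0.0000 0.0000 -1.0000
    outer loop
      vertex 17.655 3.412 0.000
      vertex 17.655 0.000 0.000
      vertex 0.000 0.000 0.000
    endloop
  endfacet
  facet normal 0.0000 0.0000 -1.0000
    outer loop
      vertex 3.175 3.412 0.000
      vertex 17.655 3.412 0.000
      vertex 0.000 0.000 0.000
    endloop
  endfacet
  facet normal 0.0000 0.0000 -1.0000
    outer loop
      vertex 3.175 24.907 0.000
      vertex 3.175 3.412 0.000
      vertex 0.000 0.000 0.000
    endloop
  endfacet
  facet normal 0.0000 0.0000 -1.0000
    outer loop
      vertex 0.000 24.907 0.000
      vertex 3.175 24.907 0.000
      vertex 0.000 0.000 0.000
    endloop
  endfacet
  facet normal 0.0000 0.0000 1.0000
    outer loop
      vertex 0.000 0.000 19.509
      vertex 17.655 0.000 19.509
      vertex 17.655 3.412 19.509
    endloop
  endfacet
  facet normal 0.0000 0.0000 1.0000
    outer loop
      vertex 0.000 0.000 19.509
      vertex 17.655 3.412 19.509
      vertex 3.175 3.412 19.509
    endloop
  endfacet
  facet normal 0.0000 0.0000 1.0000
    outer loop
      vertex 0.000 0.000 19.509
      vertex 3.175 3.412 19.509
      vertex 3.175 24.907 19.509
    endloop
  endfacet
  facet normal 0.0000 0.0000 1.0000
    outer loop
      vertex 0.000 0.000 19.509
      vertex 3.175 24.907 19.509
      vertex 0.000 24.907 19.509
    endloop
  endfacet
  facet normal 0.0000 -1.0000 0.0000
    outer loop
      vertex 0.000 0.000 0.000
      vertex 17.655 0.000 0.000
      vertex 17.655 0.000 19.509
    endloop
  endfacet
  facet normal 0.0000 -1.0000 0.0000
    outer loop
      vertex 0.000 0.000 0.000
      vertex 17.655 0.000 19.509
      vertex 0.000 0.000 19.509
    endloop
  endfacet
  facet normal 1.0000 0.0000 0.0000
    outer loop
      vertex 17.655 0.000 0.000
      vertex 17.655 3.412 0.000
      vertex 17.655 3.412 19.509
    endloop
  endfacet
  facet normal 1.0000 0.0000 0.0000
    outer loop
      vertex 17.655 0.000 0.000
      vertex 17.655 3.412 19.509
      vertex 17.655 0.000 19.509
    endloop
  endfacet
  facet normal 0.0000 1.0000 0.0000
    outer loop
      vertex 17.655 3.412 0.000
      vertex 3.175 3.412 0.000
      vertex 3.175 3.412 19.509
    endloop
  endfacet
  facet normal 0.0000 1.0000 0.0000
    outer loop
      vertex 17.655 3.412 0.000
      vertex 3.175 3.412 19.509
      vertex 17.655 3.412 19.509
    endloop
  endfacet
  facet normal 1.0000 0.0000 0.0000
    outer loop
      vertex 3.175 3.412 0.000
      vertex 3.175 24.907 0.000
      vertex 3.175 24.907 19.509
    endloop
  endfacet
  facet normal 1.0000 0.0000 0.0000
    outer loop
      vertex 3.175 3.412 0.000
      vertex 3.175 24.907 19.509
      vertex 3.175 3.412 19.509
    endloop
  endfacet
  facet normal 0.0000 1.0000 0.0000
    outer loop
      vertex 3.175 24.907 0.000
      vertex 0.000 24.907 0.000
      vertex 0.000 24.907 19.509
    endloop
  endfacet
  facet normal 0.0000 1.0000 0.0000
    outer loop
      vertex 3.175 24.907 0.000
      vertex 0.000 24.907 19.509
      vertex 3.175 24.907 19.509
    endloop
  endfacet
  facet normal -1.0000 0.0000 0.0000
    outer loop
      vertex 0.000 24.907 0.000
      vertex 0.000 0.000 0.000
      vertex 0.000 0.000 19.509
    endloop
  endfacet
  facet normal -1.0000 0.0000 0.0000
    outer loop
      vertex 0.000 24.907 0.000
      vertex 0.000 0.000 19.509
      vertex 0.000 24.907 19.509
    endloop
  endfacet
endsolid part

The G0 Z moves step by Δz≈3.902 mm. Every layer's G1 loop is the same polygon, so the solid is a straight extrusion of it from z=0 to z≈19.5. Closing with flat bottom and top caps and triangulating gives 20 facets — an L-shaped prism: outer 17.7 × 24.9 mm, arm thicknesses ≈ 3.41 mm (horizontal) and 3.17 mm (vertical), extruded 19.5 mm in z.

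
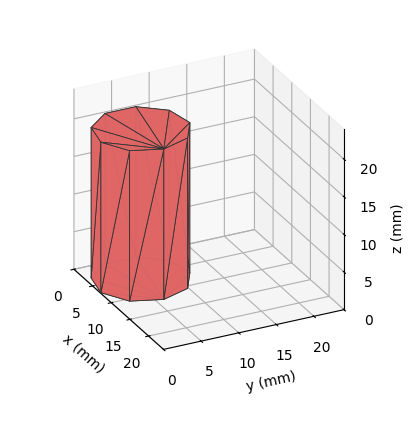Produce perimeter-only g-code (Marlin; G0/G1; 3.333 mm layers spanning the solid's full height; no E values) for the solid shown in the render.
Reading the render: the shape is a regular 9-sided prism (a cylinder approximated with 9 flat sides), circumscribed radius ≈ 6 mm, height ≈ 20 mm (dimensions read to the nearest mm from the axis ticks). For the g-code, the solid's height is divided into equal slices at the stated Δz and each level perimeter traced with G1 moves after a G0 lift.

; perimeter-only toolpath
G21 ; units = mm
G90 ; absolute positioning
G28 ; home
; layer 1
G0 Z3.333
G0 X12.000 Y6.000
G1 X10.596 Y9.857
G1 X7.042 Y11.909
G1 X3.000 Y11.196
G1 X0.362 Y8.052
G1 X0.362 Y3.948
G1 X3.000 Y0.804
G1 X7.042 Y0.091
G1 X10.596 Y2.143
G1 X12.000 Y6.000
; layer 2
G0 Z6.667
G0 X12.000 Y6.000
G1 X10.596 Y9.857
G1 X7.042 Y11.909
G1 X3.000 Y11.196
G1 X0.362 Y8.052
G1 X0.362 Y3.948
G1 X3.000 Y0.804
G1 X7.042 Y0.091
G1 X10.596 Y2.143
G1 X12.000 Y6.000
; layer 3
G0 Z10.000
G0 X12.000 Y6.000
G1 X10.596 Y9.857
G1 X7.042 Y11.909
G1 X3.000 Y11.196
G1 X0.362 Y8.052
G1 X0.362 Y3.948
G1 X3.000 Y0.804
G1 X7.042 Y0.091
G1 X10.596 Y2.143
G1 X12.000 Y6.000
; layer 4
G0 Z13.333
G0 X12.000 Y6.000
G1 X10.596 Y9.857
G1 X7.042 Y11.909
G1 X3.000 Y11.196
G1 X0.362 Y8.052
G1 X0.362 Y3.948
G1 X3.000 Y0.804
G1 X7.042 Y0.091
G1 X10.596 Y2.143
G1 X12.000 Y6.000
; layer 5
G0 Z16.667
G0 X12.000 Y6.000
G1 X10.596 Y9.857
G1 X7.042 Y11.909
G1 X3.000 Y11.196
G1 X0.362 Y8.052
G1 X0.362 Y3.948
G1 X3.000 Y0.804
G1 X7.042 Y0.091
G1 X10.596 Y2.143
G1 X12.000 Y6.000
; layer 6
G0 Z20.000
G0 X12.000 Y6.000
G1 X10.596 Y9.857
G1 X7.042 Y11.909
G1 X3.000 Y11.196
G1 X0.362 Y8.052
G1 X0.362 Y3.948
G1 X3.000 Y0.804
G1 X7.042 Y0.091
G1 X10.596 Y2.143
G1 X12.000 Y6.000
M2 ; end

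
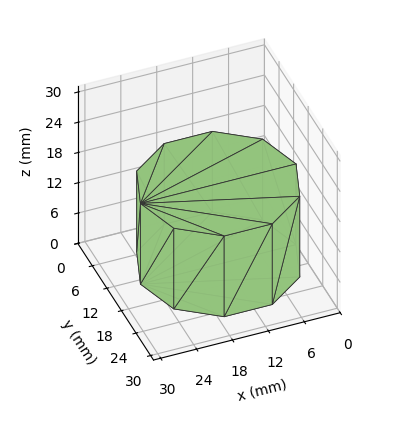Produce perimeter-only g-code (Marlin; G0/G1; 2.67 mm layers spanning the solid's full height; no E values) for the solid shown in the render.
Reading the render: the shape is a regular 10-sided prism (a cylinder approximated with 10 flat sides), circumscribed radius ≈ 13 mm, height ≈ 16 mm (dimensions read to the nearest mm from the axis ticks). For the g-code, the solid's height is divided into equal slices at the stated Δz and each level perimeter traced with G1 moves after a G0 lift.

; perimeter-only toolpath
G21 ; units = mm
G90 ; absolute positioning
G28 ; home
; layer 1
G0 Z2.67
G0 X26.00 Y13.00
G1 X23.52 Y20.64
G1 X17.02 Y25.36
G1 X8.98 Y25.36
G1 X2.48 Y20.64
G1 X0.00 Y13.00
G1 X2.48 Y5.36
G1 X8.98 Y0.64
G1 X17.02 Y0.64
G1 X23.52 Y5.36
G1 X26.00 Y13.00
; layer 2
G0 Z5.33
G0 X26.00 Y13.00
G1 X23.52 Y20.64
G1 X17.02 Y25.36
G1 X8.98 Y25.36
G1 X2.48 Y20.64
G1 X0.00 Y13.00
G1 X2.48 Y5.36
G1 X8.98 Y0.64
G1 X17.02 Y0.64
G1 X23.52 Y5.36
G1 X26.00 Y13.00
; layer 3
G0 Z8.00
G0 X26.00 Y13.00
G1 X23.52 Y20.64
G1 X17.02 Y25.36
G1 X8.98 Y25.36
G1 X2.48 Y20.64
G1 X0.00 Y13.00
G1 X2.48 Y5.36
G1 X8.98 Y0.64
G1 X17.02 Y0.64
G1 X23.52 Y5.36
G1 X26.00 Y13.00
; layer 4
G0 Z10.67
G0 X26.00 Y13.00
G1 X23.52 Y20.64
G1 X17.02 Y25.36
G1 X8.98 Y25.36
G1 X2.48 Y20.64
G1 X0.00 Y13.00
G1 X2.48 Y5.36
G1 X8.98 Y0.64
G1 X17.02 Y0.64
G1 X23.52 Y5.36
G1 X26.00 Y13.00
; layer 5
G0 Z13.33
G0 X26.00 Y13.00
G1 X23.52 Y20.64
G1 X17.02 Y25.36
G1 X8.98 Y25.36
G1 X2.48 Y20.64
G1 X0.00 Y13.00
G1 X2.48 Y5.36
G1 X8.98 Y0.64
G1 X17.02 Y0.64
G1 X23.52 Y5.36
G1 X26.00 Y13.00
; layer 6
G0 Z16.00
G0 X26.00 Y13.00
G1 X23.52 Y20.64
G1 X17.02 Y25.36
G1 X8.98 Y25.36
G1 X2.48 Y20.64
G1 X0.00 Y13.00
G1 X2.48 Y5.36
G1 X8.98 Y0.64
G1 X17.02 Y0.64
G1 X23.52 Y5.36
G1 X26.00 Y13.00
M2 ; end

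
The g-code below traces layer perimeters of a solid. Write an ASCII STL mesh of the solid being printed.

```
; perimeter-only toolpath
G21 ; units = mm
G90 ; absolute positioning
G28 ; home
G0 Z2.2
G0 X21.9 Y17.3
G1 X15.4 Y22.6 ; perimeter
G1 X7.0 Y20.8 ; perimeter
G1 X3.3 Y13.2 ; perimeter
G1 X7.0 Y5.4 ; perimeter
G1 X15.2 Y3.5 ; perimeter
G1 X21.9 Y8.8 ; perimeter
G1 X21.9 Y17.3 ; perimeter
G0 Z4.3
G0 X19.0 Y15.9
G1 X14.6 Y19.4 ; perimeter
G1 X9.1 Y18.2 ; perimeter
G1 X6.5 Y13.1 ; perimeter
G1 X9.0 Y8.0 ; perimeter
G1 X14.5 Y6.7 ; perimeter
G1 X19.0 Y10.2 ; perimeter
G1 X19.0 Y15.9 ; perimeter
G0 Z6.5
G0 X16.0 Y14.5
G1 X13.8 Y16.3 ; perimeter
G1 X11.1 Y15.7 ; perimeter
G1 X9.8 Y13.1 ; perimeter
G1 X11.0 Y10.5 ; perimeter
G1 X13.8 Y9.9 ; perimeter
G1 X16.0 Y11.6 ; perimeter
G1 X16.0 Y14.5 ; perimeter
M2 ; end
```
solid part
  facet normal 0.0000 0.0000 -1.0000
    outer loop
      vertex 5.0 23.4 0.0
      vertex 16.1 25.8 0.0
      vertex 24.9 18.7 0.0
    endloop
  endfacet
  facet normal 0.0000 0.0000 -1.0000
    outer loop
      vertex 0.0 13.2 0.0
      vertex 5.0 23.4 0.0
      vertex 24.9 18.7 0.0
    endloop
  endfacet
  facet normal 0.0000 0.0000 -1.0000
    outer loop
      vertex 4.9 2.9 0.0
      vertex 0.0 13.2 0.0
      vertex 24.9 18.7 0.0
    endloop
  endfacet
  facet normal 0.0000 0.0000 -1.0000
    outer loop
      vertex 15.9 0.3 0.0
      vertex 4.9 2.9 0.0
      vertex 24.9 18.7 0.0
    endloop
  endfacet
  facet normal 0.0000 0.0000 -1.0000
    outer loop
      vertex 24.9 7.3 0.0
      vertex 15.9 0.3 0.0
      vertex 24.9 18.7 0.0
    endloop
  endfacet
  facet normal 0.3733 0.4627 0.8041
    outer loop
      vertex 24.9 18.7 0.0
      vertex 16.1 25.8 0.0
      vertex 13.1 13.1 8.7
    endloop
  endfacet
  facet normal -0.1256 0.5807 0.8044
    outer loop
      vertex 16.1 25.8 0.0
      vertex 5.0 23.4 0.0
      vertex 13.1 13.1 8.7
    endloop
  endfacet
  facet normal -0.5327 0.2611 0.8050
    outer loop
      vertex 5.0 23.4 0.0
      vertex 0.0 13.2 0.0
      vertex 13.1 13.1 8.7
    endloop
  endfacet
  facet normal -0.5363 -0.2551 0.8046
    outer loop
      vertex 0.0 13.2 0.0
      vertex 4.9 2.9 0.0
      vertex 13.1 13.1 8.7
    endloop
  endfacet
  facet normal -0.1364 -0.5771 0.8052
    outer loop
      vertex 4.9 2.9 0.0
      vertex 15.9 0.3 0.0
      vertex 13.1 13.1 8.7
    endloop
  endfacet
  facet normal 0.3639 -0.4678 0.8054
    outer loop
      vertex 15.9 0.3 0.0
      vertex 24.9 7.3 0.0
      vertex 13.1 13.1 8.7
    endloop
  endfacet
  facet normal 0.5934 0.0000 0.8049
    outer loop
      vertex 24.9 7.3 0.0
      vertex 24.9 18.7 0.0
      vertex 13.1 13.1 8.7
    endloop
  endfacet
endsolid part

The G0 Z moves step by Δz≈2.2 mm. The G1 loops shrink linearly with z, so the solid tapers from its base footprint up to z≈8.7. Closing with a flat bottom cap and the tapered top and triangulating gives 12 facets — a regular 7-sided pyramid, base circumscribed radius ≈ 13.1 mm, apex at z ≈ 8.7 mm.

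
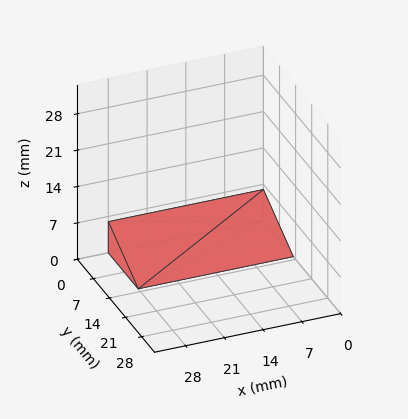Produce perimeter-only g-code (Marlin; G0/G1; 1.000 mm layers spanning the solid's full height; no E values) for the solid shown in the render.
Reading the render: the shape is a wedge (ramp): 28 × 13 mm base, rising to 6 mm along the y=0 edge and sloping linearly to z=0 at y=13 (dimensions read to the nearest mm from the axis ticks). For the g-code, the solid's height is divided into equal slices at the stated Δz and each level perimeter traced with G1 moves after a G0 lift.

; perimeter-only toolpath
G21 ; units = mm
G90 ; absolute positioning
G28 ; home
; layer 1
G0 Z1.000
G0 X0.000 Y0.000
G1 X28.000 Y0.000
G1 X28.000 Y10.833
G1 X0.000 Y10.833
G1 X0.000 Y0.000
; layer 2
G0 Z2.000
G0 X0.000 Y0.000
G1 X28.000 Y0.000
G1 X28.000 Y8.667
G1 X0.000 Y8.667
G1 X0.000 Y0.000
; layer 3
G0 Z3.000
G0 X0.000 Y0.000
G1 X28.000 Y0.000
G1 X28.000 Y6.500
G1 X0.000 Y6.500
G1 X0.000 Y0.000
; layer 4
G0 Z4.000
G0 X0.000 Y0.000
G1 X28.000 Y0.000
G1 X28.000 Y4.333
G1 X0.000 Y4.333
G1 X0.000 Y0.000
; layer 5
G0 Z5.000
G0 X0.000 Y0.000
G1 X28.000 Y0.000
G1 X28.000 Y2.167
G1 X0.000 Y2.167
G1 X0.000 Y0.000
M2 ; end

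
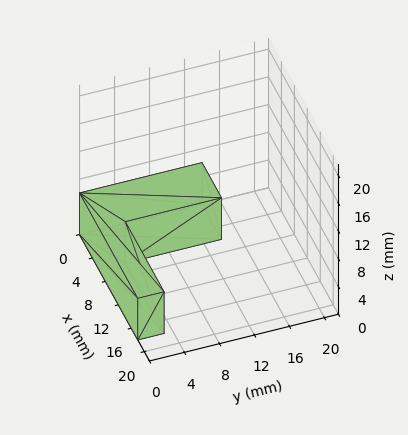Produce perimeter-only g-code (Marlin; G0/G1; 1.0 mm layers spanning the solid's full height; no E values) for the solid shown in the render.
Reading the render: the shape is an L-shaped prism: outer 18 × 14 mm, arm thicknesses ≈ 3 mm (horizontal) and 6 mm (vertical), extruded 6 mm in z (dimensions read to the nearest mm from the axis ticks). For the g-code, the solid's height is divided into equal slices at the stated Δz and each level perimeter traced with G1 moves after a G0 lift.

; perimeter-only toolpath
G21 ; units = mm
G90 ; absolute positioning
G28 ; home
; layer 1
G0 Z1.0
G0 X0.0 Y0.0
G1 X18.0 Y0.0
G1 X18.0 Y3.0
G1 X6.0 Y3.0
G1 X6.0 Y14.0
G1 X0.0 Y14.0
G1 X0.0 Y0.0
; layer 2
G0 Z2.0
G0 X0.0 Y0.0
G1 X18.0 Y0.0
G1 X18.0 Y3.0
G1 X6.0 Y3.0
G1 X6.0 Y14.0
G1 X0.0 Y14.0
G1 X0.0 Y0.0
; layer 3
G0 Z3.0
G0 X0.0 Y0.0
G1 X18.0 Y0.0
G1 X18.0 Y3.0
G1 X6.0 Y3.0
G1 X6.0 Y14.0
G1 X0.0 Y14.0
G1 X0.0 Y0.0
; layer 4
G0 Z4.0
G0 X0.0 Y0.0
G1 X18.0 Y0.0
G1 X18.0 Y3.0
G1 X6.0 Y3.0
G1 X6.0 Y14.0
G1 X0.0 Y14.0
G1 X0.0 Y0.0
; layer 5
G0 Z5.0
G0 X0.0 Y0.0
G1 X18.0 Y0.0
G1 X18.0 Y3.0
G1 X6.0 Y3.0
G1 X6.0 Y14.0
G1 X0.0 Y14.0
G1 X0.0 Y0.0
; layer 6
G0 Z6.0
G0 X0.0 Y0.0
G1 X18.0 Y0.0
G1 X18.0 Y3.0
G1 X6.0 Y3.0
G1 X6.0 Y14.0
G1 X0.0 Y14.0
G1 X0.0 Y0.0
M2 ; end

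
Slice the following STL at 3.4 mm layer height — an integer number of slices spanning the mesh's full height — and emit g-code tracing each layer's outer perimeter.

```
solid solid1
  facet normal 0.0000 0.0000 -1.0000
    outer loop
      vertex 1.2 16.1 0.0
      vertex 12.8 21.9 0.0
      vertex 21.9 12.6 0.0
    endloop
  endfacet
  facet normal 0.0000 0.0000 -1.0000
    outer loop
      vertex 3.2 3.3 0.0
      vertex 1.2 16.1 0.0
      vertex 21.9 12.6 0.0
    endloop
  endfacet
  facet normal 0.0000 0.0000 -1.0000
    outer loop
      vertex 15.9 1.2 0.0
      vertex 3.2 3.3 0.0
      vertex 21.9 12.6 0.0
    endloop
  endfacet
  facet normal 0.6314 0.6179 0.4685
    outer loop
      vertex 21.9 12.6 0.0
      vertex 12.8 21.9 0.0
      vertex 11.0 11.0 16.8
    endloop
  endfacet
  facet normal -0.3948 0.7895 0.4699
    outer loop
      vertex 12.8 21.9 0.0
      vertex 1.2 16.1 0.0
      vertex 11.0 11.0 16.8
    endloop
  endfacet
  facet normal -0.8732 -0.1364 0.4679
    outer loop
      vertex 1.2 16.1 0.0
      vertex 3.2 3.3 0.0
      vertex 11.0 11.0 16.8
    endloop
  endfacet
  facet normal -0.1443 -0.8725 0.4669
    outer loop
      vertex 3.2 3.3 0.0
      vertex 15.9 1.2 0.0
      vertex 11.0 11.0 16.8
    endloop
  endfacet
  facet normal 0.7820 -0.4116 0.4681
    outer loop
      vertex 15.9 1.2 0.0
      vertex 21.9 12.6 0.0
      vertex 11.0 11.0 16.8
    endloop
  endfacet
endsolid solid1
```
; perimeter-only toolpath
G21 ; units = mm
G90 ; absolute positioning
G28 ; home
; layer 1
G0 Z3.4
G0 X19.7 Y12.3
G1 X12.4 Y19.7
G1 X3.2 Y15.1
G1 X4.8 Y4.8
G1 X14.9 Y3.2
G1 X19.7 Y12.3
; layer 2
G0 Z6.7
G0 X17.5 Y12.0
G1 X12.1 Y17.5
G1 X5.1 Y14.1
G1 X6.3 Y6.4
G1 X13.9 Y5.1
G1 X17.5 Y12.0
; layer 3
G0 Z10.1
G0 X15.4 Y11.6
G1 X11.7 Y15.4
G1 X7.1 Y13.0
G1 X7.9 Y7.9
G1 X13.0 Y7.1
G1 X15.4 Y11.6
; layer 4
G0 Z13.4
G0 X13.2 Y11.3
G1 X11.4 Y13.2
G1 X9.0 Y12.0
G1 X9.4 Y9.5
G1 X12.0 Y9.0
G1 X13.2 Y11.3
M2 ; end

The solid is a regular 5-sided pyramid, base circumscribed radius ≈ 11 mm, apex at z ≈ 16.8 mm. Slicing at Δz = 3.4 mm — 5 equal slices spanning the solid's height, so layer i sits at z = i·h/5 — gives 4 non-empty perimeters. Each is a 5-segment closed polygon; G0 lifts to the layer z and rapids to the start vertex, then G1 traces the edges. The cross-section shrinks linearly with z (the slice at the apex is degenerate and omitted).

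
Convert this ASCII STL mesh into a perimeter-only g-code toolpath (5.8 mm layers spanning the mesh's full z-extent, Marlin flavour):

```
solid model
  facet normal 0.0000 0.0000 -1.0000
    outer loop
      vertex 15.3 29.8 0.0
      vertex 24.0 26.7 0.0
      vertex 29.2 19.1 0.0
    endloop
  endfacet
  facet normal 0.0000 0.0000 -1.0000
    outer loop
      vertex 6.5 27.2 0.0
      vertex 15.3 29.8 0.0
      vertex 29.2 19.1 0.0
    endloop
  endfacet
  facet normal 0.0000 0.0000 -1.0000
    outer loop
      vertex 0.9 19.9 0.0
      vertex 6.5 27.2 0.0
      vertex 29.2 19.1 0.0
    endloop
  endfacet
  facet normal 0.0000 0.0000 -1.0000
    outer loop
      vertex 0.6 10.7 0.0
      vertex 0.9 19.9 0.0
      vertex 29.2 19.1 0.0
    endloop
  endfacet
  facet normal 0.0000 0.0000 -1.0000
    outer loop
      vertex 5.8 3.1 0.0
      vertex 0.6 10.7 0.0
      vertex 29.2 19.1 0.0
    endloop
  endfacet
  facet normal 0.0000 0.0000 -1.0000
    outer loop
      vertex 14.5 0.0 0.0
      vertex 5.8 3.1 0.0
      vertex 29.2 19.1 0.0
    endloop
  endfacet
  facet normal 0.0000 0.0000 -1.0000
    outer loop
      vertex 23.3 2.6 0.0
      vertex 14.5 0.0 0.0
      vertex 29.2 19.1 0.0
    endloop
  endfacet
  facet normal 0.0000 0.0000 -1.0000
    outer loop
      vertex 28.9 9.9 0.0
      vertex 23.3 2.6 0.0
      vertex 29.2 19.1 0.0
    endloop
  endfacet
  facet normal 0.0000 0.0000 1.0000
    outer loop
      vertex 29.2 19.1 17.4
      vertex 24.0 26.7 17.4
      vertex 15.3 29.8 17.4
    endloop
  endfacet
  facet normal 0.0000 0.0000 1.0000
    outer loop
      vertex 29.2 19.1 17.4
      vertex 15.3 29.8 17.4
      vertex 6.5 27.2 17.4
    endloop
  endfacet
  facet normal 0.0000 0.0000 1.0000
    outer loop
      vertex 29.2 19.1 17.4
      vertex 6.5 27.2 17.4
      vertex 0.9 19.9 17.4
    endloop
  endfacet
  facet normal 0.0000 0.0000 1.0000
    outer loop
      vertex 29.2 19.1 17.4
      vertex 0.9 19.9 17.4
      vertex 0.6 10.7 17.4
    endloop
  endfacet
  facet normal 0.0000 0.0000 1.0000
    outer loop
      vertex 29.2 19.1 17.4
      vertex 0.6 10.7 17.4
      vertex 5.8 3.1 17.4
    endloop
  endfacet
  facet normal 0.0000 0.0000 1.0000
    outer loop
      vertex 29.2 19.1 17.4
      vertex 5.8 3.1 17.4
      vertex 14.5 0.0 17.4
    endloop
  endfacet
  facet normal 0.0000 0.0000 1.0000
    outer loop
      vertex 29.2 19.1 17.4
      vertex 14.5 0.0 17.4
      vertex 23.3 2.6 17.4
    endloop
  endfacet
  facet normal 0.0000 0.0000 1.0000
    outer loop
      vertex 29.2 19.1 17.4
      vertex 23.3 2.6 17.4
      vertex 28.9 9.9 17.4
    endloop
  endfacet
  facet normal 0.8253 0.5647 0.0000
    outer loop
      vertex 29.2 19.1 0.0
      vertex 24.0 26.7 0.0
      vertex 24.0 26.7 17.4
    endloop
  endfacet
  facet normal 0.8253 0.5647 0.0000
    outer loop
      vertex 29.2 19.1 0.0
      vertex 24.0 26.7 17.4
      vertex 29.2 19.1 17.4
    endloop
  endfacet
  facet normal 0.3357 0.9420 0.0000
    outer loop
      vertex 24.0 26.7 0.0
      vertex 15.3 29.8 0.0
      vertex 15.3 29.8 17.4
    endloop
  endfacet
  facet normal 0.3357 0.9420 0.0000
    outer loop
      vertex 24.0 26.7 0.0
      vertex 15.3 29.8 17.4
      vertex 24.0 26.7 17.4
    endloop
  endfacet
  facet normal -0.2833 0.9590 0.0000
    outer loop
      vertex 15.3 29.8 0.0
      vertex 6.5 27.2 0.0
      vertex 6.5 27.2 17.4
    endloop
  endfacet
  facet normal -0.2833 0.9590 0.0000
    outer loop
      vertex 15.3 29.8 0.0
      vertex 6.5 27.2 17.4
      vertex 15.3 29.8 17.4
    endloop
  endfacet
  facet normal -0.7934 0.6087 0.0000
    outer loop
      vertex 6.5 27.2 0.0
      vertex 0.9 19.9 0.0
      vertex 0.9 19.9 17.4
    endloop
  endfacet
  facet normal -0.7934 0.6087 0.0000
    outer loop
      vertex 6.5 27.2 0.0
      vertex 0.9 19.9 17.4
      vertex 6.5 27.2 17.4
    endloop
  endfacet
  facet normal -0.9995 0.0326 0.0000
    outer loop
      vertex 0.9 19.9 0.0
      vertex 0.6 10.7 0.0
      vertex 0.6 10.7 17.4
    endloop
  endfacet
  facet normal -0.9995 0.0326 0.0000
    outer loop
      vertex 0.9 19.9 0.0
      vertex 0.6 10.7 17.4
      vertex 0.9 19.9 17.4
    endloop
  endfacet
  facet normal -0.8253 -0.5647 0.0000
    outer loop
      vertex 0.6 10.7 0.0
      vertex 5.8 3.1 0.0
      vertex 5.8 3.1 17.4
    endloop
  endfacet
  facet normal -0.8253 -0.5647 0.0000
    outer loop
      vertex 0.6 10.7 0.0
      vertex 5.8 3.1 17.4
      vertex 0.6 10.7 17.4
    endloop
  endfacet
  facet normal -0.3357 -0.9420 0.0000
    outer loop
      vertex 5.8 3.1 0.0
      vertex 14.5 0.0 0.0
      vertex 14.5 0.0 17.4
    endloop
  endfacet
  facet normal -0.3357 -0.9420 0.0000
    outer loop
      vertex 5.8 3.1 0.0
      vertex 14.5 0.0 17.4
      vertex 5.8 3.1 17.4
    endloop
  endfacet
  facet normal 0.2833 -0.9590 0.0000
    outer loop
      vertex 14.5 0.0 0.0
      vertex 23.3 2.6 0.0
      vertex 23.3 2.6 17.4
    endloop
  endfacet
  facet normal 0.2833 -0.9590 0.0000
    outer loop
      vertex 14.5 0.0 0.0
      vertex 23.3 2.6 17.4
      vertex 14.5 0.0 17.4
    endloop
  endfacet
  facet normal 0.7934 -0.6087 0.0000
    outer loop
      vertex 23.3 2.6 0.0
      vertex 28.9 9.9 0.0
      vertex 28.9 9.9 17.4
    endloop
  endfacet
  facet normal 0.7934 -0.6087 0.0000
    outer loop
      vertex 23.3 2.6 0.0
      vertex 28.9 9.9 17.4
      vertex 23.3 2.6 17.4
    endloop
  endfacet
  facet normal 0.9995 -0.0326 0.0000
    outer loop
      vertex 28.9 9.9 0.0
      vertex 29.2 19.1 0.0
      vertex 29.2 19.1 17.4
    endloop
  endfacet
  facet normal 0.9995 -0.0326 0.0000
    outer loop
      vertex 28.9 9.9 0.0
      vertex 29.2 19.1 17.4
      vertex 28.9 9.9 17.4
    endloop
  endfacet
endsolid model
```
; perimeter-only toolpath
G21 ; units = mm
G90 ; absolute positioning
G28 ; home
; layer 1
G0 Z5.8
G0 X29.2 Y19.1
G1 X24.0 Y26.7
G1 X15.3 Y29.8
G1 X6.5 Y27.2
G1 X0.9 Y19.9
G1 X0.6 Y10.7
G1 X5.8 Y3.1
G1 X14.5 Y0.0
G1 X23.3 Y2.6
G1 X28.9 Y9.9
G1 X29.2 Y19.1
; layer 2
G0 Z11.6
G0 X29.2 Y19.1
G1 X24.0 Y26.7
G1 X15.3 Y29.8
G1 X6.5 Y27.2
G1 X0.9 Y19.9
G1 X0.6 Y10.7
G1 X5.8 Y3.1
G1 X14.5 Y0.0
G1 X23.3 Y2.6
G1 X28.9 Y9.9
G1 X29.2 Y19.1
; layer 3
G0 Z17.4
G0 X29.2 Y19.1
G1 X24.0 Y26.7
G1 X15.3 Y29.8
G1 X6.5 Y27.2
G1 X0.9 Y19.9
G1 X0.6 Y10.7
G1 X5.8 Y3.1
G1 X14.5 Y0.0
G1 X23.3 Y2.6
G1 X28.9 Y9.9
G1 X29.2 Y19.1
M2 ; end

The solid is a regular 10-sided prism (a cylinder approximated with 10 flat sides), circumscribed radius ≈ 14.9 mm, height ≈ 17.4 mm. Slicing at Δz = 5.8 mm — 3 equal slices spanning the solid's height, so layer i sits at z = i·h/3 — gives 3 non-empty perimeters. Each is a 10-segment closed polygon; G0 lifts to the layer z and rapids to the start vertex, then G1 traces the edges.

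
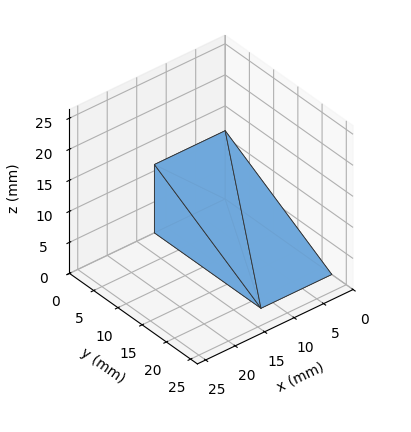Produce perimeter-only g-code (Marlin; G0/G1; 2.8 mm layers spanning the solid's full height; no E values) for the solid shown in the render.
Reading the render: the shape is a wedge (ramp): 12 × 22 mm base, rising to 11 mm along the y=0 edge and sloping linearly to z=0 at y=22 (dimensions read to the nearest mm from the axis ticks). For the g-code, the solid's height is divided into equal slices at the stated Δz and each level perimeter traced with G1 moves after a G0 lift.

; perimeter-only toolpath
G21 ; units = mm
G90 ; absolute positioning
G28 ; home
; layer 1
G0 Z2.8
G0 X0.0 Y0.0
G1 X12.0 Y0.0
G1 X12.0 Y16.5
G1 X0.0 Y16.5
G1 X0.0 Y0.0
; layer 2
G0 Z5.5
G0 X0.0 Y0.0
G1 X12.0 Y0.0
G1 X12.0 Y11.0
G1 X0.0 Y11.0
G1 X0.0 Y0.0
; layer 3
G0 Z8.2
G0 X0.0 Y0.0
G1 X12.0 Y0.0
G1 X12.0 Y5.5
G1 X0.0 Y5.5
G1 X0.0 Y0.0
M2 ; end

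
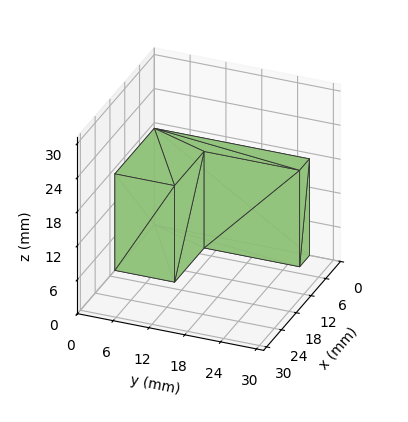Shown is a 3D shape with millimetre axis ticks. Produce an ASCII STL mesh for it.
Reading the render: the shape is an L-shaped prism: outer 16 × 26 mm, arm thicknesses ≈ 10 mm (horizontal) and 4 mm (vertical), extruded 17 mm in z (dimensions read to the nearest mm from the axis ticks). For the STL, each face is triangulated and given an outward normal.

solid part
  facet normal 0.0000 0.0000 -1.0000
    outer loop
      vertex 16.0 10.0 0.0
      vertex 16.0 0.0 0.0
      vertex 0.0 0.0 0.0
    endloop
  endfacet
  facet normal 0.0000 0.0000 -1.0000
    outer loop
      vertex 4.0 10.0 0.0
      vertex 16.0 10.0 0.0
      vertex 0.0 0.0 0.0
    endloop
  endfacet
  facet normal 0.0000 0.0000 -1.0000
    outer loop
      vertex 4.0 26.0 0.0
      vertex 4.0 10.0 0.0
      vertex 0.0 0.0 0.0
    endloop
  endfacet
  facet normal 0.0000 0.0000 -1.0000
    outer loop
      vertex 0.0 26.0 0.0
      vertex 4.0 26.0 0.0
      vertex 0.0 0.0 0.0
    endloop
  endfacet
  facet normal 0.0000 0.0000 1.0000
    outer loop
      vertex 0.0 0.0 17.0
      vertex 16.0 0.0 17.0
      vertex 16.0 10.0 17.0
    endloop
  endfacet
  facet normal 0.0000 0.0000 1.0000
    outer loop
      vertex 0.0 0.0 17.0
      vertex 16.0 10.0 17.0
      vertex 4.0 10.0 17.0
    endloop
  endfacet
  facet normal 0.0000 0.0000 1.0000
    outer loop
      vertex 0.0 0.0 17.0
      vertex 4.0 10.0 17.0
      vertex 4.0 26.0 17.0
    endloop
  endfacet
  facet normal 0.0000 0.0000 1.0000
    outer loop
      vertex 0.0 0.0 17.0
      vertex 4.0 26.0 17.0
      vertex 0.0 26.0 17.0
    endloop
  endfacet
  facet normal 0.0000 -1.0000 0.0000
    outer loop
      vertex 0.0 0.0 0.0
      vertex 16.0 0.0 0.0
      vertex 16.0 0.0 17.0
    endloop
  endfacet
  facet normal 0.0000 -1.0000 0.0000
    outer loop
      vertex 0.0 0.0 0.0
      vertex 16.0 0.0 17.0
      vertex 0.0 0.0 17.0
    endloop
  endfacet
  facet normal 1.0000 0.0000 0.0000
    outer loop
      vertex 16.0 0.0 0.0
      vertex 16.0 10.0 0.0
      vertex 16.0 10.0 17.0
    endloop
  endfacet
  facet normal 1.0000 0.0000 0.0000
    outer loop
      vertex 16.0 0.0 0.0
      vertex 16.0 10.0 17.0
      vertex 16.0 0.0 17.0
    endloop
  endfacet
  facet normal 0.0000 1.0000 0.0000
    outer loop
      vertex 16.0 10.0 0.0
      vertex 4.0 10.0 0.0
      vertex 4.0 10.0 17.0
    endloop
  endfacet
  facet normal 0.0000 1.0000 0.0000
    outer loop
      vertex 16.0 10.0 0.0
      vertex 4.0 10.0 17.0
      vertex 16.0 10.0 17.0
    endloop
  endfacet
  facet normal 1.0000 0.0000 0.0000
    outer loop
      vertex 4.0 10.0 0.0
      vertex 4.0 26.0 0.0
      vertex 4.0 26.0 17.0
    endloop
  endfacet
  facet normal 1.0000 0.0000 0.0000
    outer loop
      vertex 4.0 10.0 0.0
      vertex 4.0 26.0 17.0
      vertex 4.0 10.0 17.0
    endloop
  endfacet
  facet normal 0.0000 1.0000 0.0000
    outer loop
      vertex 4.0 26.0 0.0
      vertex 0.0 26.0 0.0
      vertex 0.0 26.0 17.0
    endloop
  endfacet
  facet normal 0.0000 1.0000 0.0000
    outer loop
      vertex 4.0 26.0 0.0
      vertex 0.0 26.0 17.0
      vertex 4.0 26.0 17.0
    endloop
  endfacet
  facet normal -1.0000 0.0000 0.0000
    outer loop
      vertex 0.0 26.0 0.0
      vertex 0.0 0.0 0.0
      vertex 0.0 0.0 17.0
    endloop
  endfacet
  facet normal -1.0000 0.0000 0.0000
    outer loop
      vertex 0.0 26.0 0.0
      vertex 0.0 0.0 17.0
      vertex 0.0 26.0 17.0
    endloop
  endfacet
endsolid part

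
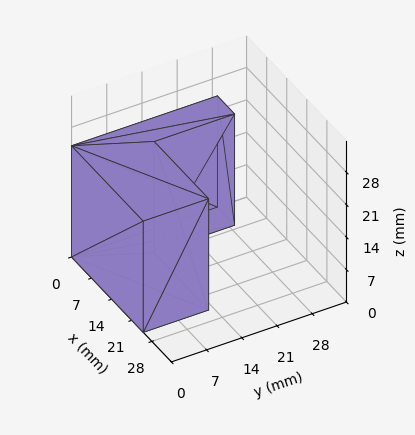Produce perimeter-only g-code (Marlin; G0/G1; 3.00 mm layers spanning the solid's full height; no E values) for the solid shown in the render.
Reading the render: the shape is an L-shaped prism: outer 25 × 29 mm, arm thicknesses ≈ 13 mm (horizontal) and 6 mm (vertical), extruded 24 mm in z (dimensions read to the nearest mm from the axis ticks). For the g-code, the solid's height is divided into equal slices at the stated Δz and each level perimeter traced with G1 moves after a G0 lift.

; perimeter-only toolpath
G21 ; units = mm
G90 ; absolute positioning
G28 ; home
; layer 1
G0 Z3.00
G0 X0.00 Y0.00
G1 X25.00 Y0.00
G1 X25.00 Y13.00
G1 X6.00 Y13.00
G1 X6.00 Y29.00
G1 X0.00 Y29.00
G1 X0.00 Y0.00
; layer 2
G0 Z6.00
G0 X0.00 Y0.00
G1 X25.00 Y0.00
G1 X25.00 Y13.00
G1 X6.00 Y13.00
G1 X6.00 Y29.00
G1 X0.00 Y29.00
G1 X0.00 Y0.00
; layer 3
G0 Z9.00
G0 X0.00 Y0.00
G1 X25.00 Y0.00
G1 X25.00 Y13.00
G1 X6.00 Y13.00
G1 X6.00 Y29.00
G1 X0.00 Y29.00
G1 X0.00 Y0.00
; layer 4
G0 Z12.00
G0 X0.00 Y0.00
G1 X25.00 Y0.00
G1 X25.00 Y13.00
G1 X6.00 Y13.00
G1 X6.00 Y29.00
G1 X0.00 Y29.00
G1 X0.00 Y0.00
; layer 5
G0 Z15.00
G0 X0.00 Y0.00
G1 X25.00 Y0.00
G1 X25.00 Y13.00
G1 X6.00 Y13.00
G1 X6.00 Y29.00
G1 X0.00 Y29.00
G1 X0.00 Y0.00
; layer 6
G0 Z18.00
G0 X0.00 Y0.00
G1 X25.00 Y0.00
G1 X25.00 Y13.00
G1 X6.00 Y13.00
G1 X6.00 Y29.00
G1 X0.00 Y29.00
G1 X0.00 Y0.00
; layer 7
G0 Z21.00
G0 X0.00 Y0.00
G1 X25.00 Y0.00
G1 X25.00 Y13.00
G1 X6.00 Y13.00
G1 X6.00 Y29.00
G1 X0.00 Y29.00
G1 X0.00 Y0.00
; layer 8
G0 Z24.00
G0 X0.00 Y0.00
G1 X25.00 Y0.00
G1 X25.00 Y13.00
G1 X6.00 Y13.00
G1 X6.00 Y29.00
G1 X0.00 Y29.00
G1 X0.00 Y0.00
M2 ; end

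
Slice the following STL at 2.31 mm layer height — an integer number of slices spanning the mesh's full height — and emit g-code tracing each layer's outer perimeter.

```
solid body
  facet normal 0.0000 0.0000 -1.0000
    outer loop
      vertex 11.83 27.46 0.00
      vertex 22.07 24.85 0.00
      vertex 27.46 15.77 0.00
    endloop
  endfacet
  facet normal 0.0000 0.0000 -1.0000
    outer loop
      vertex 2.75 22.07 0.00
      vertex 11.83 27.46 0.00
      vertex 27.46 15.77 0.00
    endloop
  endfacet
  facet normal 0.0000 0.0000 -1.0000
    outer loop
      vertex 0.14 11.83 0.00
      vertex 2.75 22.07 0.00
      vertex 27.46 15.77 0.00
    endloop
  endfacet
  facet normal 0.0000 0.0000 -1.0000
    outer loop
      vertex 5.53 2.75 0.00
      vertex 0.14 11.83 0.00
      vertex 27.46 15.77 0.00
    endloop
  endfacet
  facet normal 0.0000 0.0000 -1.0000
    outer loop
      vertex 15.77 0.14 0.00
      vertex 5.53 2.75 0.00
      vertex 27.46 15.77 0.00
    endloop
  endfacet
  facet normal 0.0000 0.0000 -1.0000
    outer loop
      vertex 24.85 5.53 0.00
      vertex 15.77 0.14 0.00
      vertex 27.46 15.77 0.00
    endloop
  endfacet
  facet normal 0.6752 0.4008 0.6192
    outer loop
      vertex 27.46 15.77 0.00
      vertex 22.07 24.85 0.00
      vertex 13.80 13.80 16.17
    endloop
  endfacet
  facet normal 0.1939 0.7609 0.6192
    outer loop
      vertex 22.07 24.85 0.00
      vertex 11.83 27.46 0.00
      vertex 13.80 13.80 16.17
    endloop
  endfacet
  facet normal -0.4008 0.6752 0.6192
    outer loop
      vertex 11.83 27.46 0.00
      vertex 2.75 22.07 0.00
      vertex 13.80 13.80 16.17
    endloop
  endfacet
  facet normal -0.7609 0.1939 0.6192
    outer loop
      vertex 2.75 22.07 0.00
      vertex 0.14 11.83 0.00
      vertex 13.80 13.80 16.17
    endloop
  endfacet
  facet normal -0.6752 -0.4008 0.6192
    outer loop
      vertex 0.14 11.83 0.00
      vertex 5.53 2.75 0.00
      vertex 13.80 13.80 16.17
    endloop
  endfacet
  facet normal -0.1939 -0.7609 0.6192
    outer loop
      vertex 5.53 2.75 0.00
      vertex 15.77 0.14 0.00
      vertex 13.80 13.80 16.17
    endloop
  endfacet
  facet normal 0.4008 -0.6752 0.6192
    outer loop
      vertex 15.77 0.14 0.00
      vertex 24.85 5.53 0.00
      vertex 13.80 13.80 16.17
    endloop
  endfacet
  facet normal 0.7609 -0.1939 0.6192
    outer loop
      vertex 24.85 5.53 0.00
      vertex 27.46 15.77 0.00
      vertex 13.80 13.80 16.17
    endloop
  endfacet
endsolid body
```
; perimeter-only toolpath
G21 ; units = mm
G90 ; absolute positioning
G28 ; home
; layer 1
G0 Z2.31
G0 X25.51 Y15.49
G1 X20.89 Y23.27
G1 X12.11 Y25.51
G1 X4.33 Y20.89
G1 X2.09 Y12.11
G1 X6.71 Y4.33
G1 X15.49 Y2.09
G1 X23.27 Y6.71
G1 X25.51 Y15.49
; layer 2
G0 Z4.62
G0 X23.56 Y15.21
G1 X19.71 Y21.69
G1 X12.39 Y23.56
G1 X5.91 Y19.71
G1 X4.04 Y12.39
G1 X7.89 Y5.91
G1 X15.21 Y4.04
G1 X21.69 Y7.89
G1 X23.56 Y15.21
; layer 3
G0 Z6.93
G0 X21.61 Y14.93
G1 X18.53 Y20.11
G1 X12.67 Y21.61
G1 X7.49 Y18.53
G1 X5.99 Y12.67
G1 X9.07 Y7.49
G1 X14.93 Y5.99
G1 X20.11 Y9.07
G1 X21.61 Y14.93
; layer 4
G0 Z9.24
G0 X19.65 Y14.64
G1 X17.34 Y18.54
G1 X12.96 Y19.65
G1 X9.06 Y17.34
G1 X7.95 Y12.96
G1 X10.26 Y9.06
G1 X14.64 Y7.95
G1 X18.54 Y10.26
G1 X19.65 Y14.64
; layer 5
G0 Z11.55
G0 X17.70 Y14.36
G1 X16.16 Y16.96
G1 X13.24 Y17.70
G1 X10.64 Y16.16
G1 X9.90 Y13.24
G1 X11.44 Y10.64
G1 X14.36 Y9.90
G1 X16.96 Y11.44
G1 X17.70 Y14.36
; layer 6
G0 Z13.86
G0 X15.75 Y14.08
G1 X14.98 Y15.38
G1 X13.52 Y15.75
G1 X12.22 Y14.98
G1 X11.85 Y13.52
G1 X12.62 Y12.22
G1 X14.08 Y11.85
G1 X15.38 Y12.62
G1 X15.75 Y14.08
M2 ; end

The solid is a regular 8-sided pyramid, base circumscribed radius ≈ 13.8 mm, apex at z ≈ 16.2 mm. Slicing at Δz = 2.31 mm — 7 equal slices spanning the solid's height, so layer i sits at z = i·h/7 — gives 6 non-empty perimeters. Each is a 8-segment closed polygon; G0 lifts to the layer z and rapids to the start vertex, then G1 traces the edges. The cross-section shrinks linearly with z (the slice at the apex is degenerate and omitted).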